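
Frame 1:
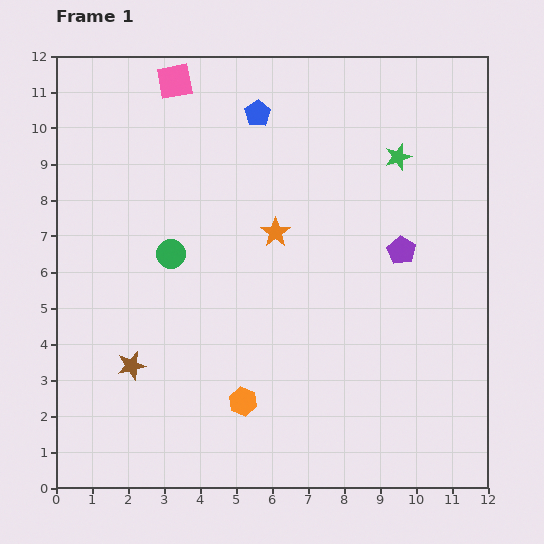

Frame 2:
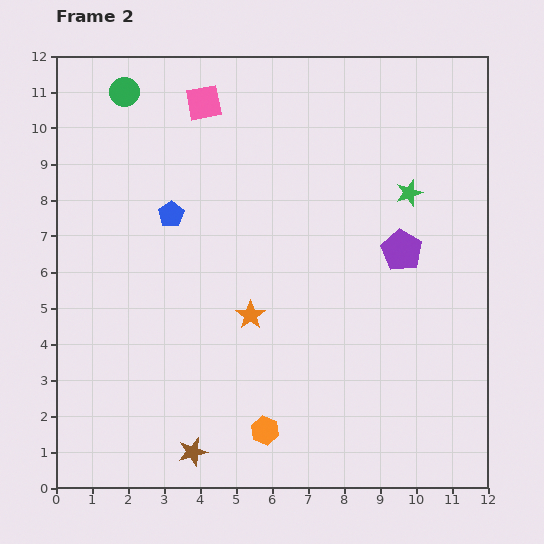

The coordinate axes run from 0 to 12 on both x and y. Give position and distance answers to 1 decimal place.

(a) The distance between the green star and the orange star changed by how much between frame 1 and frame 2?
+1.6

Distance in frame 1: 4.0. Distance in frame 2: 5.6.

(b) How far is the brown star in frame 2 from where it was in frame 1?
2.9

The brown star moved from (2.1, 3.4) to (3.8, 1.0), a distance of √(1.7² + 2.4²) ≈ 2.9.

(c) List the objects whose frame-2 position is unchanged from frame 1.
the purple pentagon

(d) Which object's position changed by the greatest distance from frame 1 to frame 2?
the green circle

(moved 4.7; next 3.7)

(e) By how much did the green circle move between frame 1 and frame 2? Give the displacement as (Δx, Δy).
(-1.3, 4.5)

The green circle was at (3.2, 6.5) in frame 1 and (1.9, 11.0) in frame 2.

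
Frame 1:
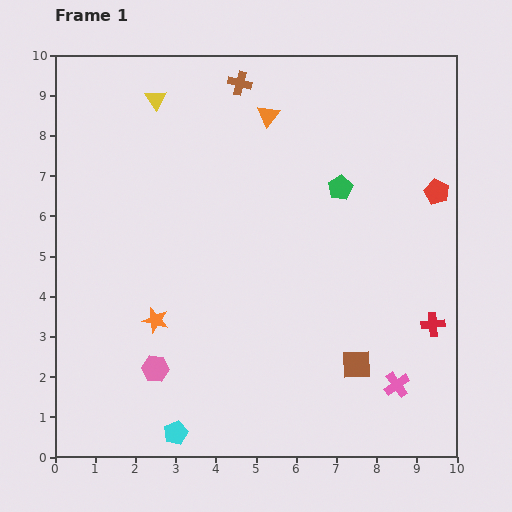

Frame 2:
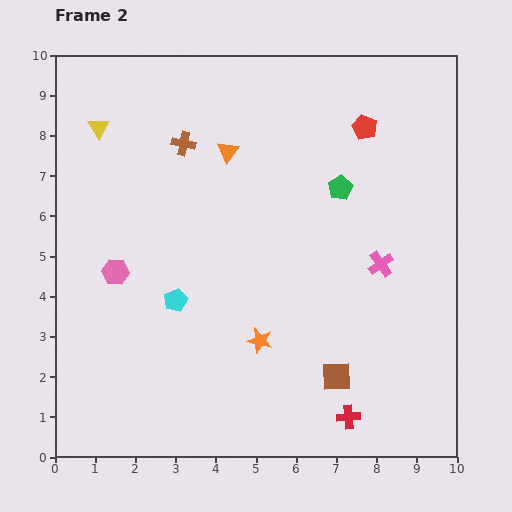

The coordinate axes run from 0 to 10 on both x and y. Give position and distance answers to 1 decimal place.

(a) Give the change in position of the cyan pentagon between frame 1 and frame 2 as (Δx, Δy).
(0.0, 3.3)

The cyan pentagon was at (3.0, 0.6) in frame 1 and (3.0, 3.9) in frame 2.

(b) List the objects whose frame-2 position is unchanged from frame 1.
the green pentagon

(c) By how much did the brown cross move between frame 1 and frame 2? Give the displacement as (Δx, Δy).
(-1.4, -1.5)

The brown cross was at (4.6, 9.3) in frame 1 and (3.2, 7.8) in frame 2.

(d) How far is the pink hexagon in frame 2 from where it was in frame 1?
2.6

The pink hexagon moved from (2.5, 2.2) to (1.5, 4.6), a distance of √(1.0² + 2.4²) ≈ 2.6.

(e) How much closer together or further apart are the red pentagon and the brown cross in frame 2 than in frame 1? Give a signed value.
-1.1

Distance in frame 1: 5.6. Distance in frame 2: 4.5.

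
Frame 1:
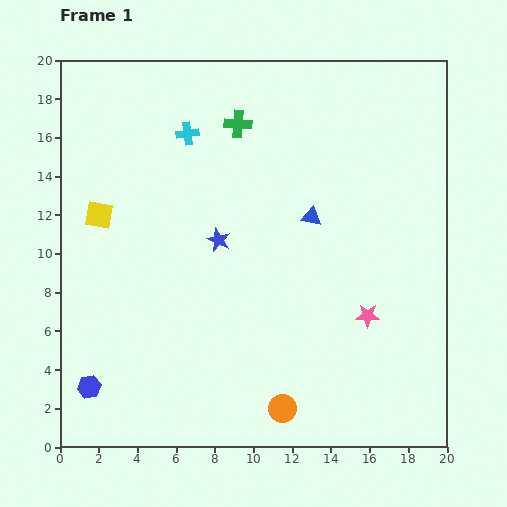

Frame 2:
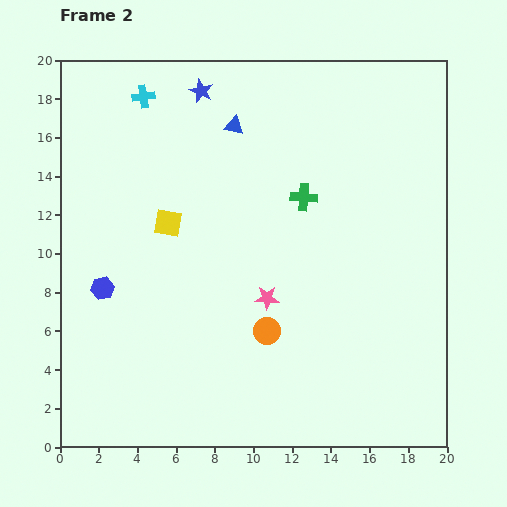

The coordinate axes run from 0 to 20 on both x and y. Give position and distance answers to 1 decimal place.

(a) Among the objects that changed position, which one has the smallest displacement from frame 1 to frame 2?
the cyan cross

(moved 3.0)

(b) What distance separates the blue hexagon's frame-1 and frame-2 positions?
5.1

The blue hexagon moved from (1.5, 3.1) to (2.2, 8.2), a distance of √(0.7² + 5.1²) ≈ 5.1.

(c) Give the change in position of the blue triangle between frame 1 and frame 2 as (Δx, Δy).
(-4.0, 4.7)

The blue triangle was at (13.0, 11.9) in frame 1 and (9.0, 16.6) in frame 2.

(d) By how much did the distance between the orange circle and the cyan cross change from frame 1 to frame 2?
-1.3

Distance in frame 1: 15.0. Distance in frame 2: 13.7.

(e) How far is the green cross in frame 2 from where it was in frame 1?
5.1

The green cross moved from (9.2, 16.7) to (12.6, 12.9), a distance of √(3.4² + 3.8²) ≈ 5.1.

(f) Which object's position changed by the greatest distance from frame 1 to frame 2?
the blue star

(moved 7.8; next 6.2)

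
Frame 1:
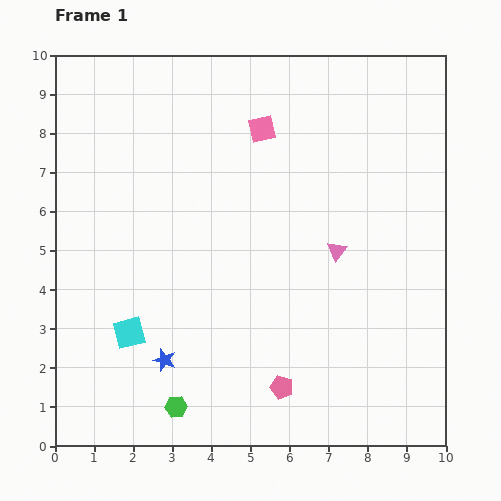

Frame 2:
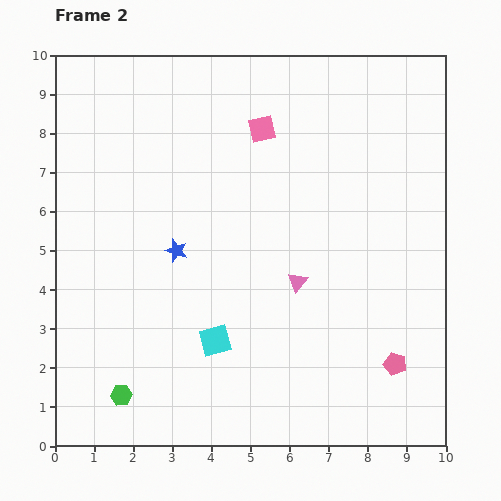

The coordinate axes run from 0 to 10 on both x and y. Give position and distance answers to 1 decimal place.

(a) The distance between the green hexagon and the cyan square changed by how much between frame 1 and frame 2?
+0.6

Distance in frame 1: 2.2. Distance in frame 2: 2.8.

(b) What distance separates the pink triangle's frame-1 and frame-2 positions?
1.3

The pink triangle moved from (7.2, 5.0) to (6.2, 4.2), a distance of √(1.0² + 0.8²) ≈ 1.3.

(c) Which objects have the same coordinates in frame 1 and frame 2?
the pink square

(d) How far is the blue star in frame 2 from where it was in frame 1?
2.8

The blue star moved from (2.8, 2.2) to (3.1, 5.0), a distance of √(0.3² + 2.8²) ≈ 2.8.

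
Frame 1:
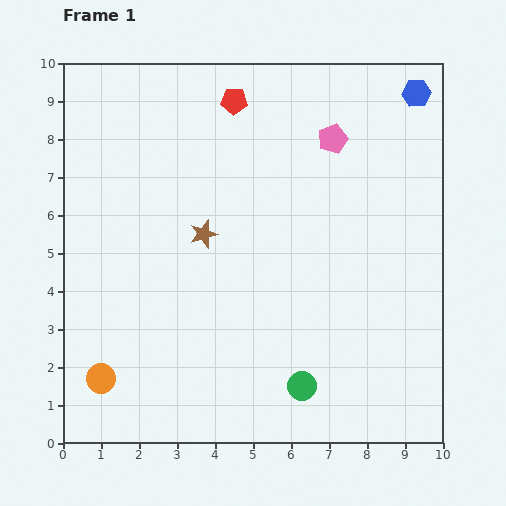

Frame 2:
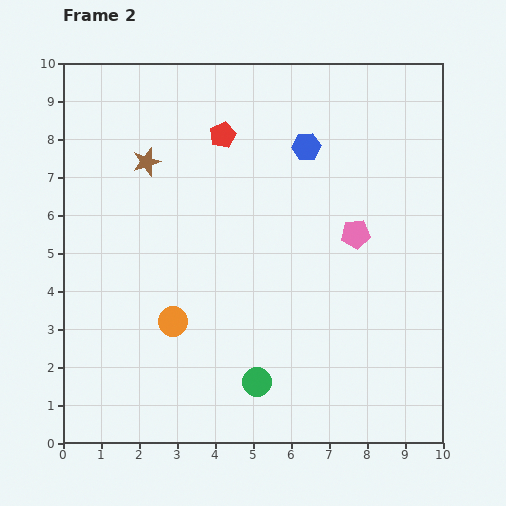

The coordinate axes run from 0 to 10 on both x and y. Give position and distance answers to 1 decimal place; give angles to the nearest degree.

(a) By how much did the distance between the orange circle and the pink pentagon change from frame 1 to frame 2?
-3.5

Distance in frame 1: 8.8. Distance in frame 2: 5.3.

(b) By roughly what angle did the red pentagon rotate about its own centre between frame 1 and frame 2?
27° counter-clockwise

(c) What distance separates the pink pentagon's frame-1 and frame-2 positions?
2.6

The pink pentagon moved from (7.1, 8.0) to (7.7, 5.5), a distance of √(0.6² + 2.5²) ≈ 2.6.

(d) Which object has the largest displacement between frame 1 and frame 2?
the blue hexagon

(moved 3.2; next 2.6)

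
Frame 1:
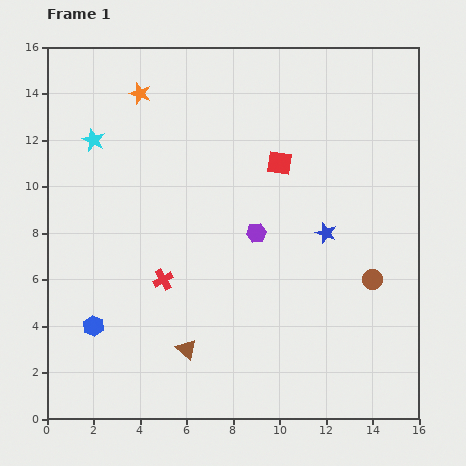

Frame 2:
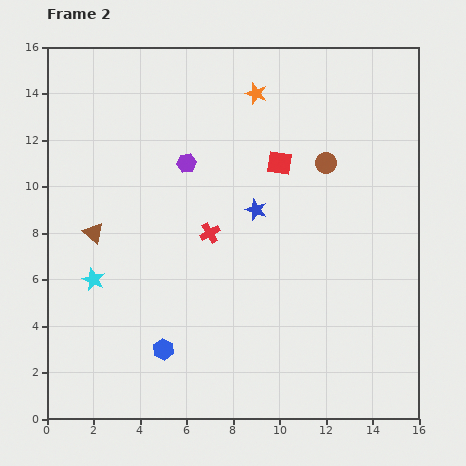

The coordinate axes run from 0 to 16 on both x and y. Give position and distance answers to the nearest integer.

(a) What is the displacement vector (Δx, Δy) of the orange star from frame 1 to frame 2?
(5, 0)

The orange star was at (4, 14) in frame 1 and (9, 14) in frame 2.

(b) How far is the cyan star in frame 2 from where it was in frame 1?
6

The cyan star moved from (2, 12) to (2, 6), a distance of √(0² + 6²) ≈ 6.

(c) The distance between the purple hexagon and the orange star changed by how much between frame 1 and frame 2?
-4

Distance in frame 1: 8. Distance in frame 2: 4.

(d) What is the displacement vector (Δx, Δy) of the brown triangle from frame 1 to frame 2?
(-4, 5)

The brown triangle was at (6, 3) in frame 1 and (2, 8) in frame 2.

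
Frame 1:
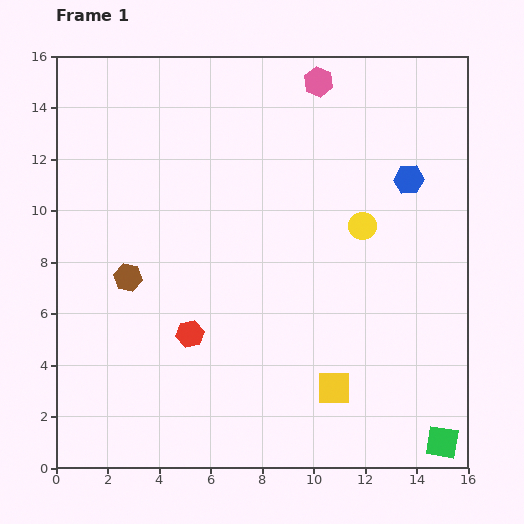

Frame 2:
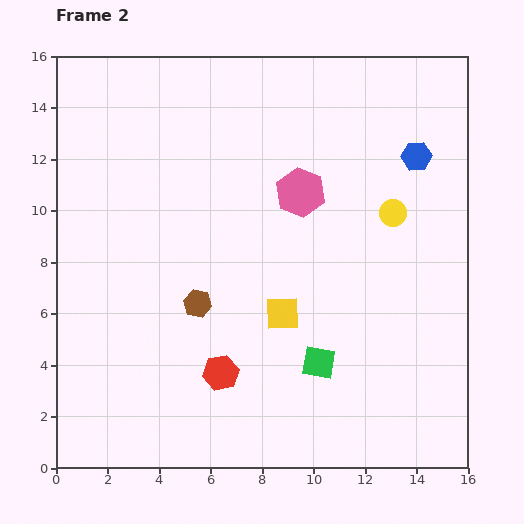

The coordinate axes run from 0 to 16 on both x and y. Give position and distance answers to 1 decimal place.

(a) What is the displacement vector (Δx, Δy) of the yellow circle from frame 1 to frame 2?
(1.2, 0.5)

The yellow circle was at (11.9, 9.4) in frame 1 and (13.1, 9.9) in frame 2.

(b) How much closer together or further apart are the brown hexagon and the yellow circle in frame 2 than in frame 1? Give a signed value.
-0.9

Distance in frame 1: 9.3. Distance in frame 2: 8.4.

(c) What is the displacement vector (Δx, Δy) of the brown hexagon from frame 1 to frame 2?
(2.7, -1.0)

The brown hexagon was at (2.8, 7.4) in frame 1 and (5.5, 6.4) in frame 2.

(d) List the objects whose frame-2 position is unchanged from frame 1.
none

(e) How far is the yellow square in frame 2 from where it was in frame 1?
3.5

The yellow square moved from (10.8, 3.1) to (8.8, 6.0), a distance of √(2.0² + 2.9²) ≈ 3.5.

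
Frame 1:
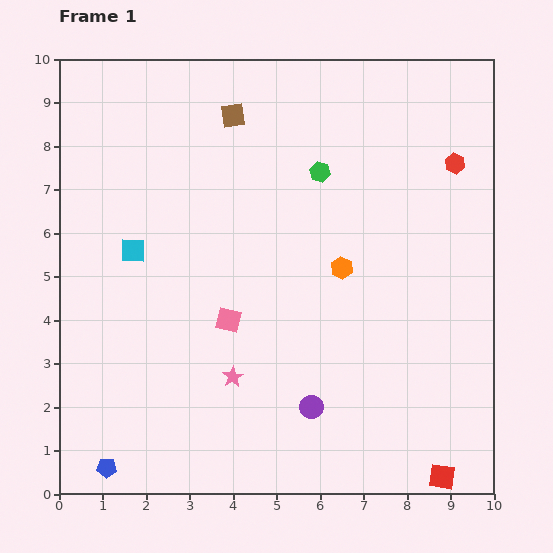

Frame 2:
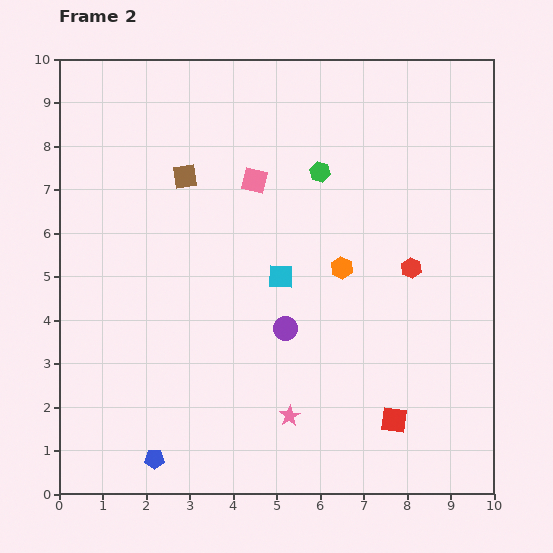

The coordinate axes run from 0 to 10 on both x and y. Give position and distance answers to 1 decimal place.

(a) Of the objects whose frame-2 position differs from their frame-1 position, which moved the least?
the blue pentagon

(moved 1.1)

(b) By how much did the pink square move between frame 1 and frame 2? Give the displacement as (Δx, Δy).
(0.6, 3.2)

The pink square was at (3.9, 4.0) in frame 1 and (4.5, 7.2) in frame 2.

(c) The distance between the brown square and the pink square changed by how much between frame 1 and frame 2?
-3.1

Distance in frame 1: 4.7. Distance in frame 2: 1.6.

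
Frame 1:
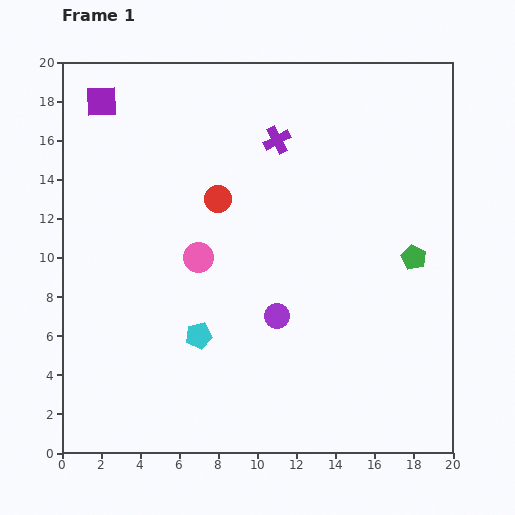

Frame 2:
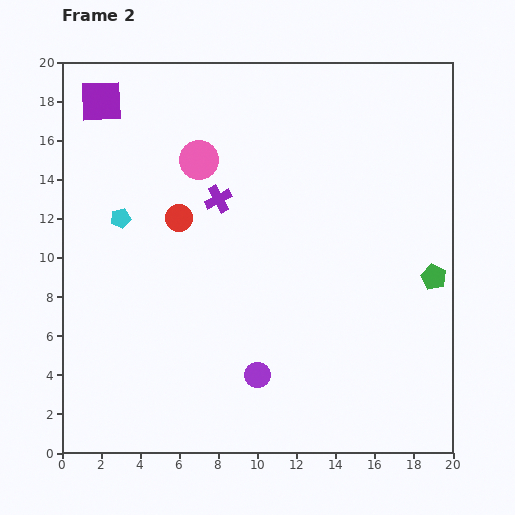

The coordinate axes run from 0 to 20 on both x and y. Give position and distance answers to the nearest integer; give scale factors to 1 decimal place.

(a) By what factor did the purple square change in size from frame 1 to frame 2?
1.4×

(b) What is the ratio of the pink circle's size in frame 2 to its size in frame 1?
1.3×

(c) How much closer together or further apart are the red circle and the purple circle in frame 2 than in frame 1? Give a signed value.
+2

Distance in frame 1: 7. Distance in frame 2: 9.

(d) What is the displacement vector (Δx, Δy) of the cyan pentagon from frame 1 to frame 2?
(-4, 6)

The cyan pentagon was at (7, 6) in frame 1 and (3, 12) in frame 2.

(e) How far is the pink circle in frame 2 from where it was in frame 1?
5

The pink circle moved from (7, 10) to (7, 15), a distance of √(0² + 5²) ≈ 5.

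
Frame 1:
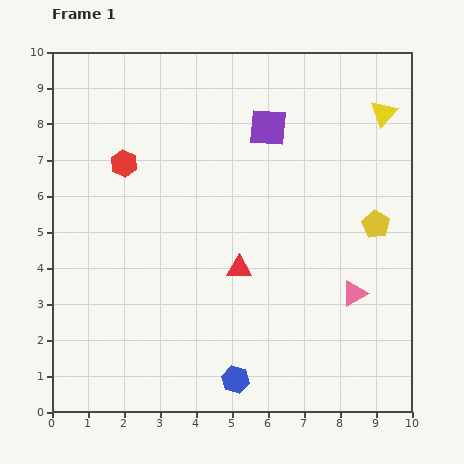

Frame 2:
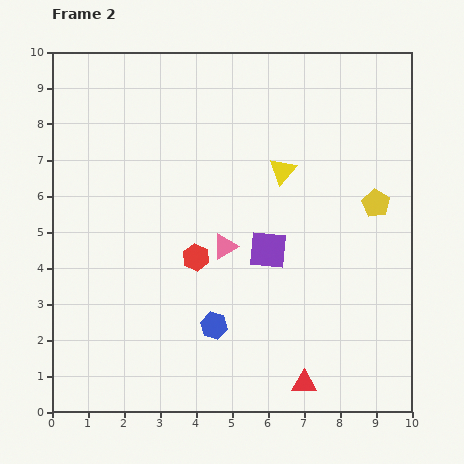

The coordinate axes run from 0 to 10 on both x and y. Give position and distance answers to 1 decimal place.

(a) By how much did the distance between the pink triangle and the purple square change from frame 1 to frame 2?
-4.0

Distance in frame 1: 5.2. Distance in frame 2: 1.2.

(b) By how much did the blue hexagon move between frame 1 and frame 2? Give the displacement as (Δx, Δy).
(-0.6, 1.5)

The blue hexagon was at (5.1, 0.9) in frame 1 and (4.5, 2.4) in frame 2.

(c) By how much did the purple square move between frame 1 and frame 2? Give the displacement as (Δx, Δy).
(0.0, -3.4)

The purple square was at (6.0, 7.9) in frame 1 and (6.0, 4.5) in frame 2.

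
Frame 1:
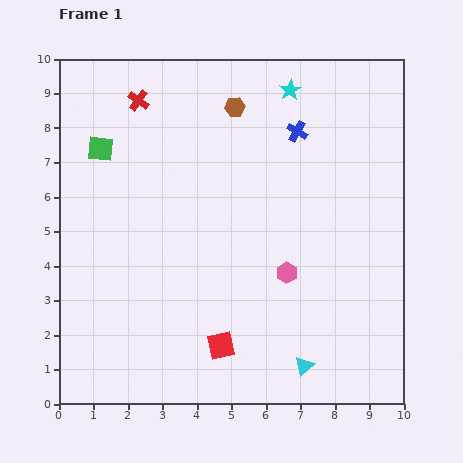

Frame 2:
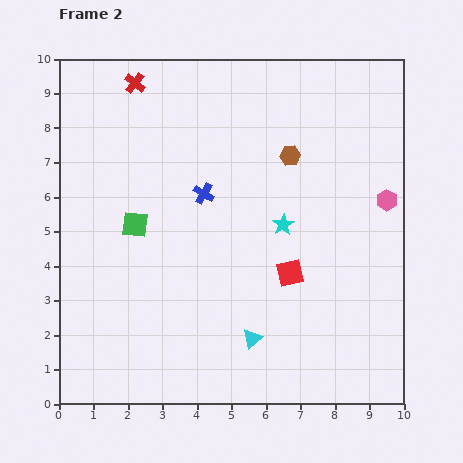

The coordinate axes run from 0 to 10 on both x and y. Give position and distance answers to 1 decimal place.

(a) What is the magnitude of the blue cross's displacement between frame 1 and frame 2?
3.2

The blue cross moved from (6.9, 7.9) to (4.2, 6.1), a distance of √(2.7² + 1.8²) ≈ 3.2.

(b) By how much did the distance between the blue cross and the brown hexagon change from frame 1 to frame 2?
+0.8

Distance in frame 1: 1.9. Distance in frame 2: 2.7.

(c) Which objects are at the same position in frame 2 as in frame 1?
none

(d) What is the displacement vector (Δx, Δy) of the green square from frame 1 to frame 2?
(1.0, -2.2)

The green square was at (1.2, 7.4) in frame 1 and (2.2, 5.2) in frame 2.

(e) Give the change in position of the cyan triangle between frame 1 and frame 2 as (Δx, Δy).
(-1.5, 0.8)

The cyan triangle was at (7.1, 1.1) in frame 1 and (5.6, 1.9) in frame 2.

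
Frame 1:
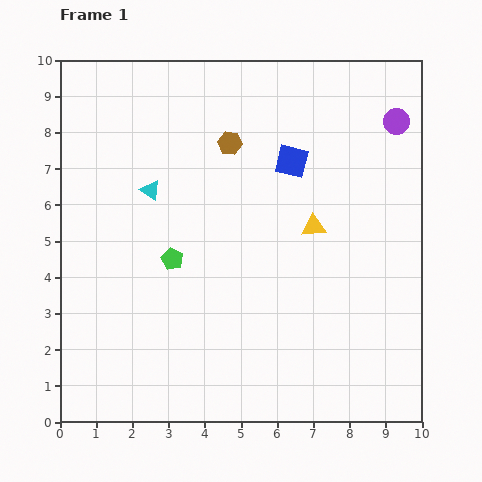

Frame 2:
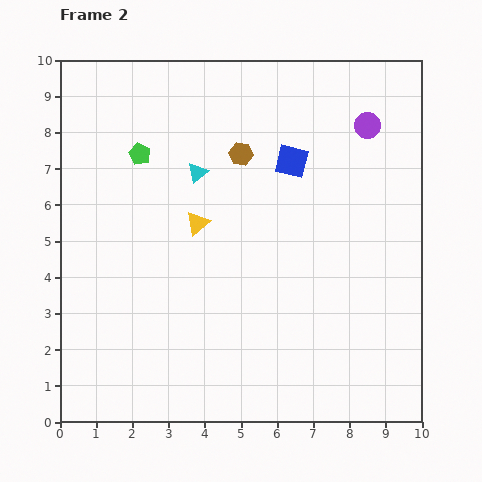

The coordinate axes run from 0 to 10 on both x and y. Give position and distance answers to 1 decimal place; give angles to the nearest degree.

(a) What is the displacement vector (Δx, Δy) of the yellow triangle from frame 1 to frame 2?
(-3.2, 0.1)

The yellow triangle was at (7.0, 5.4) in frame 1 and (3.8, 5.5) in frame 2.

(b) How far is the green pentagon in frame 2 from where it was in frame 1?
3.0

The green pentagon moved from (3.1, 4.5) to (2.2, 7.4), a distance of √(0.9² + 2.9²) ≈ 3.0.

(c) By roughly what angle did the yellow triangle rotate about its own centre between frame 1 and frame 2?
35° counter-clockwise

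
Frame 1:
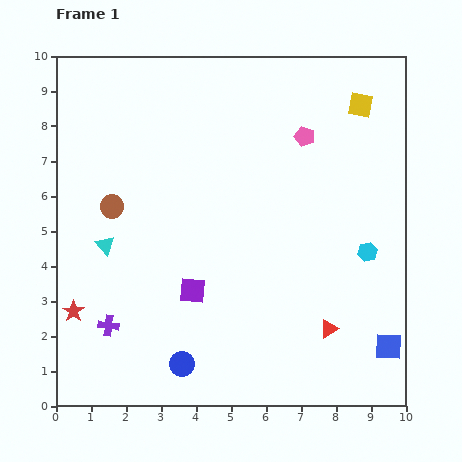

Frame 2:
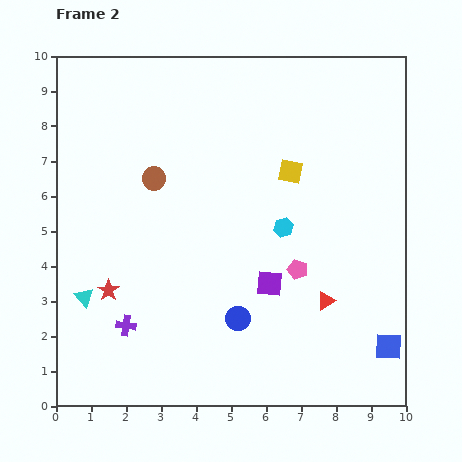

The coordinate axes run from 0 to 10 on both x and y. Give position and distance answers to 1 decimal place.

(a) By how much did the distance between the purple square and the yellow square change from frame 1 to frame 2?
-3.9

Distance in frame 1: 7.2. Distance in frame 2: 3.3.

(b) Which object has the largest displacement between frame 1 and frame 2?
the pink pentagon

(moved 3.8; next 2.8)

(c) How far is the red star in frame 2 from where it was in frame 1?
1.2

The red star moved from (0.5, 2.7) to (1.5, 3.3), a distance of √(1.0² + 0.6²) ≈ 1.2.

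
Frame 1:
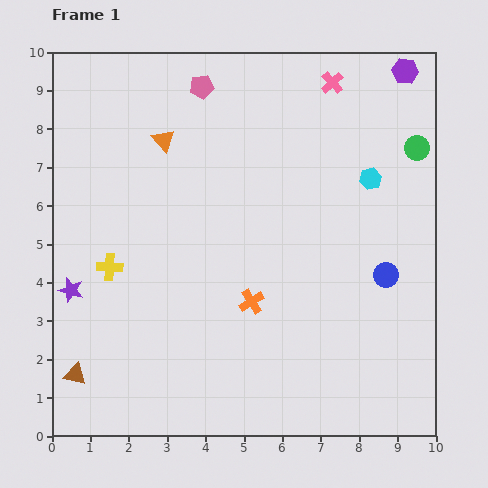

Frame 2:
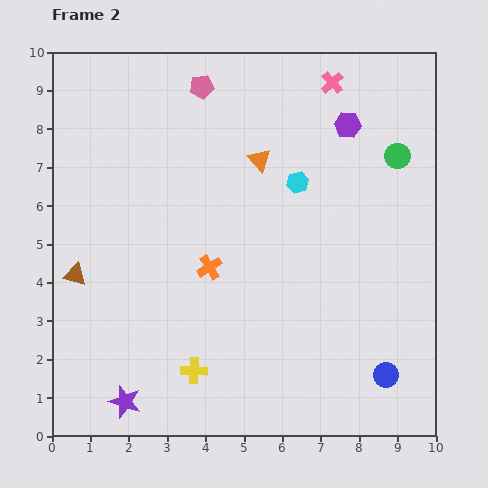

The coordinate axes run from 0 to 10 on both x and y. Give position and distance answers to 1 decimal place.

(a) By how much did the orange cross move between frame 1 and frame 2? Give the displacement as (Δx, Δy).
(-1.1, 0.9)

The orange cross was at (5.2, 3.5) in frame 1 and (4.1, 4.4) in frame 2.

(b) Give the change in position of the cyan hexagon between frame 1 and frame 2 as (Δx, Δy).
(-1.9, -0.1)

The cyan hexagon was at (8.3, 6.7) in frame 1 and (6.4, 6.6) in frame 2.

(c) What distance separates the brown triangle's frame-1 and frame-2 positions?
2.6

The brown triangle moved from (0.6, 1.6) to (0.6, 4.2), a distance of √(0.0² + 2.6²) ≈ 2.6.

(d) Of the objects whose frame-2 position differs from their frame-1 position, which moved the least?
the green circle

(moved 0.5)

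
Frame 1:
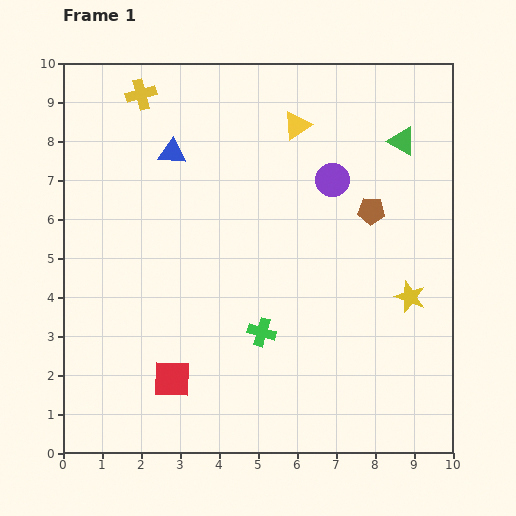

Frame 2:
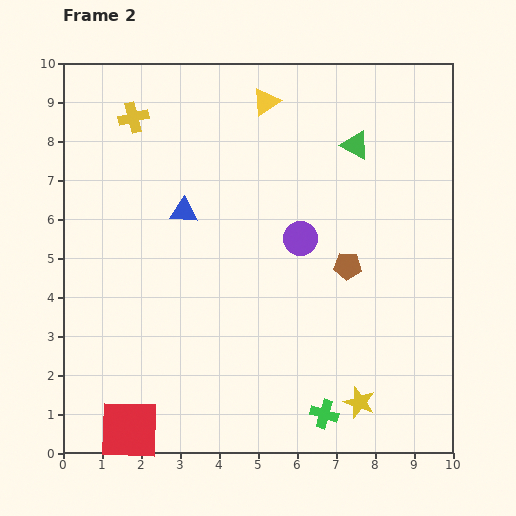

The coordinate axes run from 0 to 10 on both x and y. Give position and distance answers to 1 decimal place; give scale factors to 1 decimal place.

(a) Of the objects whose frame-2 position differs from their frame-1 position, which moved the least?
the yellow cross

(moved 0.6)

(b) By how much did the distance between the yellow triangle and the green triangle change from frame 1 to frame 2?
-0.2

Distance in frame 1: 2.7. Distance in frame 2: 2.5.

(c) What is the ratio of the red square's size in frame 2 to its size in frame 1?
1.6×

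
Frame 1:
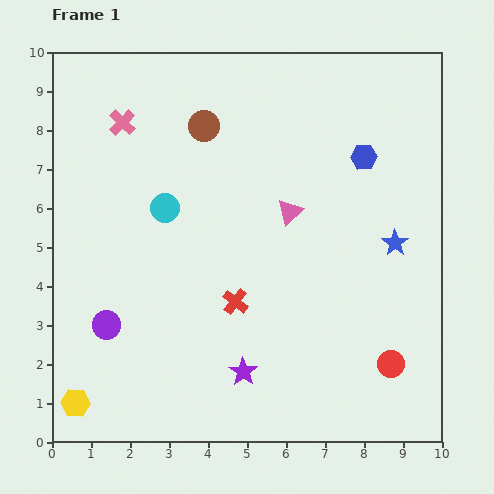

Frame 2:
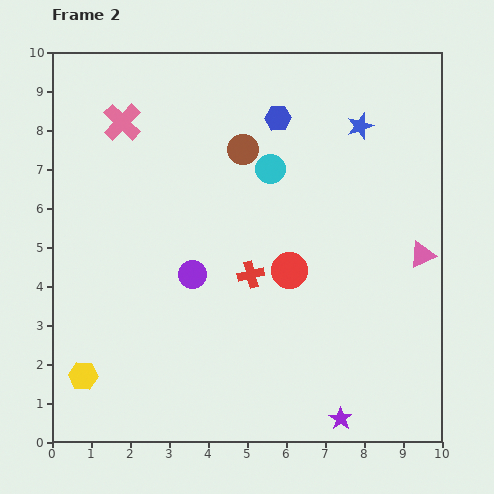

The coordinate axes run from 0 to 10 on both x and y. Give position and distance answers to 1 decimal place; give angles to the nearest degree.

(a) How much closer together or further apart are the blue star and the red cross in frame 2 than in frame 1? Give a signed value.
+0.3

Distance in frame 1: 4.4. Distance in frame 2: 4.7.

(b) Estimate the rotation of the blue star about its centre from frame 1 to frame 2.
18° clockwise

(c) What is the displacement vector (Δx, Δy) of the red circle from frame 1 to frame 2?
(-2.6, 2.4)

The red circle was at (8.7, 2.0) in frame 1 and (6.1, 4.4) in frame 2.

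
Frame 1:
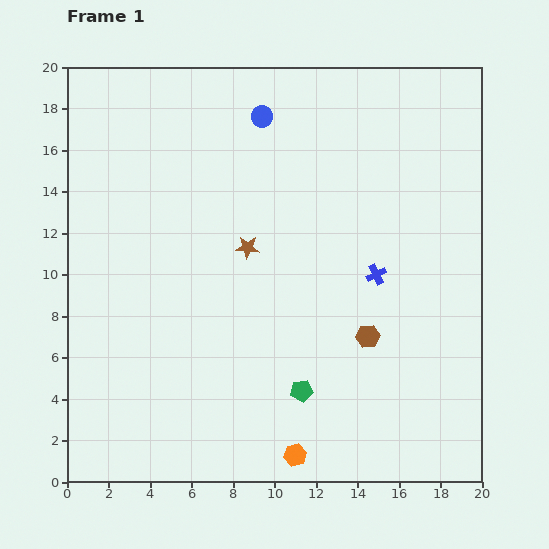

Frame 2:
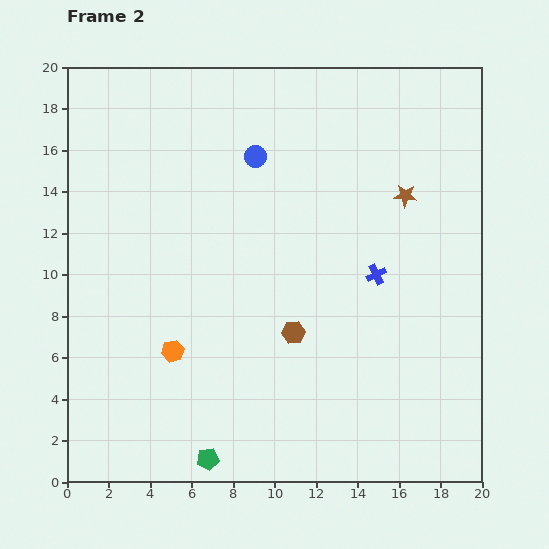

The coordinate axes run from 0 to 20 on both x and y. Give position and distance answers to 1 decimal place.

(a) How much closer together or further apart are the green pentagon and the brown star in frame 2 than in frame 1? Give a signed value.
+8.5

Distance in frame 1: 7.4. Distance in frame 2: 15.9.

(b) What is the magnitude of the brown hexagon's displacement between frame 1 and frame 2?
3.6

The brown hexagon moved from (14.5, 7.0) to (10.9, 7.2), a distance of √(3.6² + 0.2²) ≈ 3.6.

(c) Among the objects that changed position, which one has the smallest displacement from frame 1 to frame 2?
the blue circle

(moved 1.9)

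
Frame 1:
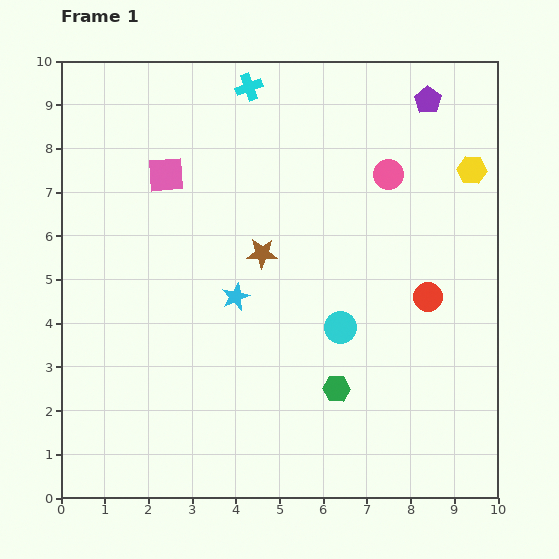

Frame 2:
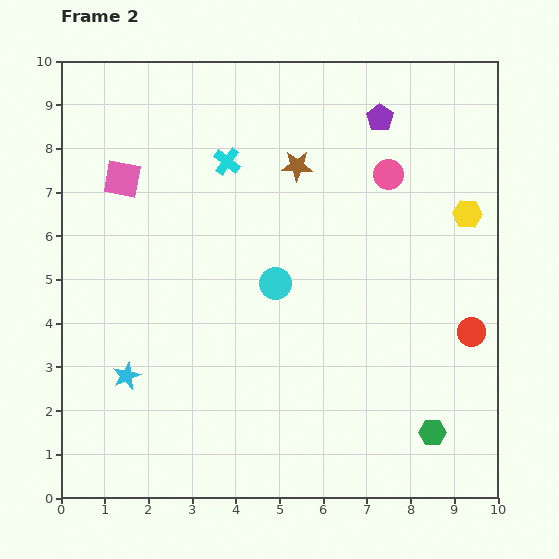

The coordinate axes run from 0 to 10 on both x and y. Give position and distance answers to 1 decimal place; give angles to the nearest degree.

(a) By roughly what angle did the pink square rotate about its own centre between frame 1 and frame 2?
15° clockwise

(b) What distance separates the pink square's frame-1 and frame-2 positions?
1.0

The pink square moved from (2.4, 7.4) to (1.4, 7.3), a distance of √(1.0² + 0.1²) ≈ 1.0.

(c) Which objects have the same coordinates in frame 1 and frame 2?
the pink circle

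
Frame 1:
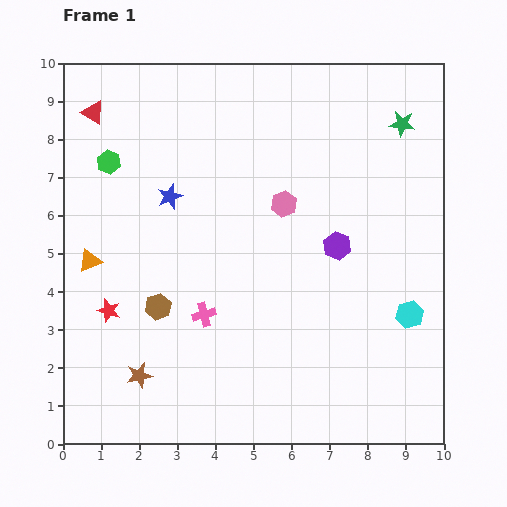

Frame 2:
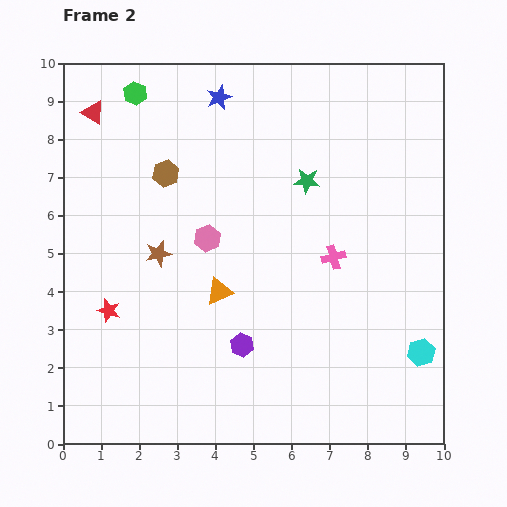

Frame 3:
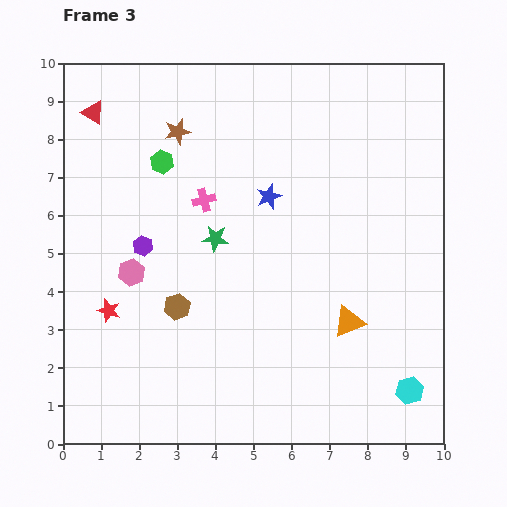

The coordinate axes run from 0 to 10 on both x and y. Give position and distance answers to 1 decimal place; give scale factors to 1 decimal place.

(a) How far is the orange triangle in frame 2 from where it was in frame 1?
3.5

The orange triangle moved from (0.7, 4.8) to (4.1, 4.0), a distance of √(3.4² + 0.8²) ≈ 3.5.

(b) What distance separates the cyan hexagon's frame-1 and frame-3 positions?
2.0

The cyan hexagon moved from (9.1, 3.4) to (9.1, 1.4), a distance of √(0.0² + 2.0²) ≈ 2.0.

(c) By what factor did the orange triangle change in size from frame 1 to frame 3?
1.4×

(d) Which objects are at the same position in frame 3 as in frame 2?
the red star, the red triangle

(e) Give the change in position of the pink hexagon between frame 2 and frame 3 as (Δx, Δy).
(-2.0, -0.9)

The pink hexagon was at (3.8, 5.4) in frame 2 and (1.8, 4.5) in frame 3.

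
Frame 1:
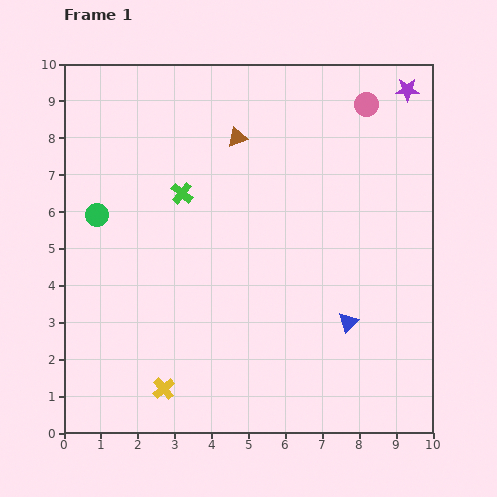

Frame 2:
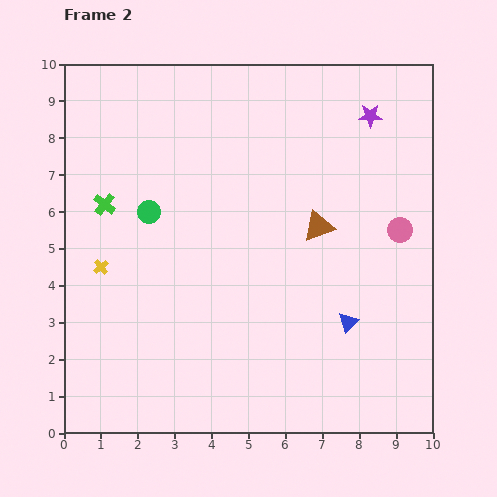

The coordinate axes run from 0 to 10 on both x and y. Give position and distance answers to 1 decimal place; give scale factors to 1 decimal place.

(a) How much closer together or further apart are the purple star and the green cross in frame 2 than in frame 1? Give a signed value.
+0.9

Distance in frame 1: 6.7. Distance in frame 2: 7.6.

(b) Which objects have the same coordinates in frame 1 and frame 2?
the blue triangle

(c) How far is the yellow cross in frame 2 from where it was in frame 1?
3.7

The yellow cross moved from (2.7, 1.2) to (1.0, 4.5), a distance of √(1.7² + 3.3²) ≈ 3.7.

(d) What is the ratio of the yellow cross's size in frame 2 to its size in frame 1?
0.7×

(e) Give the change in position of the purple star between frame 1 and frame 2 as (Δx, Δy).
(-1.0, -0.7)

The purple star was at (9.3, 9.3) in frame 1 and (8.3, 8.6) in frame 2.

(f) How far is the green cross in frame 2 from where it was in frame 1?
2.1

The green cross moved from (3.2, 6.5) to (1.1, 6.2), a distance of √(2.1² + 0.3²) ≈ 2.1.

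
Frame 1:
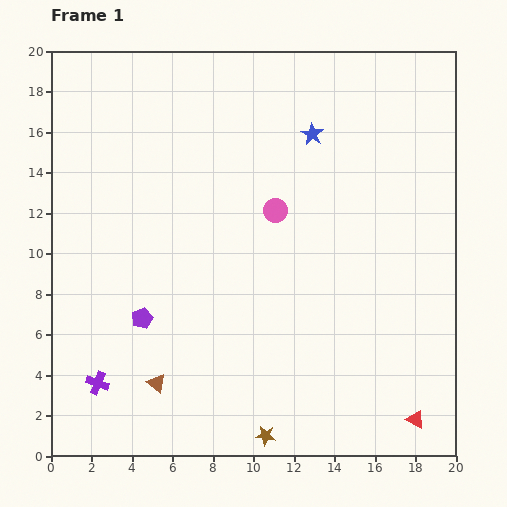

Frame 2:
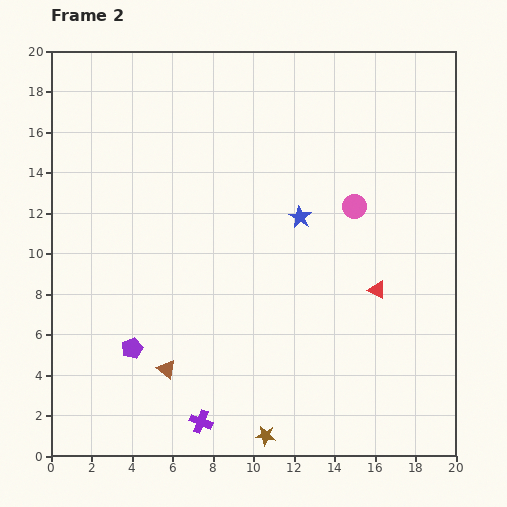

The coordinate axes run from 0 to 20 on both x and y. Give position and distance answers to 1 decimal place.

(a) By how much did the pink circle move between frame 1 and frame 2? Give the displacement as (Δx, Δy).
(3.9, 0.2)

The pink circle was at (11.1, 12.1) in frame 1 and (15.0, 12.3) in frame 2.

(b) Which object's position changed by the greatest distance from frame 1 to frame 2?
the red triangle

(moved 6.7; next 5.4)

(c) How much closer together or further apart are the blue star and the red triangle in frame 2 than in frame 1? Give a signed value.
-9.8

Distance in frame 1: 15.0. Distance in frame 2: 5.2.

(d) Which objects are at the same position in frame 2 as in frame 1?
the brown star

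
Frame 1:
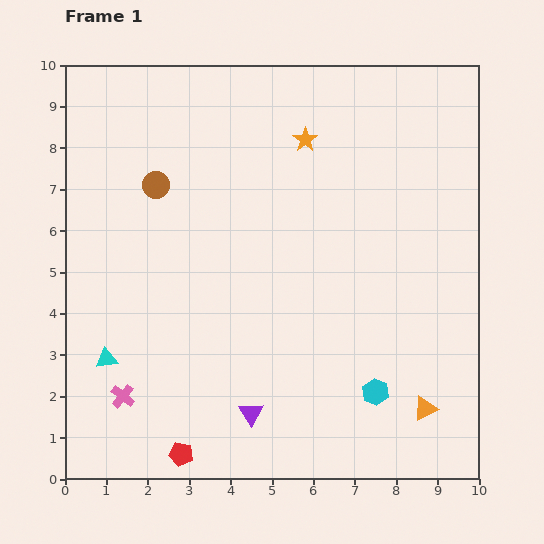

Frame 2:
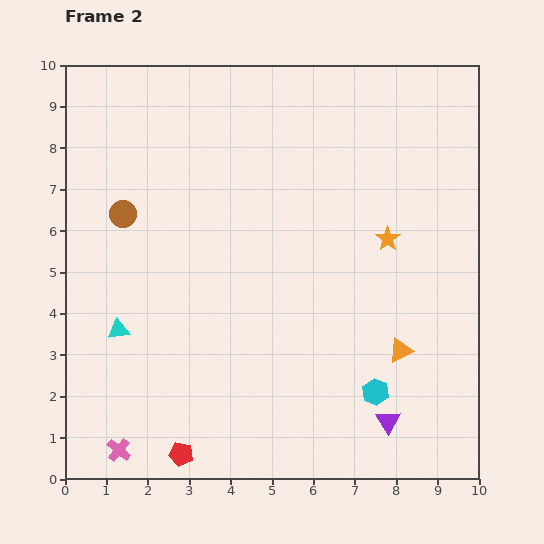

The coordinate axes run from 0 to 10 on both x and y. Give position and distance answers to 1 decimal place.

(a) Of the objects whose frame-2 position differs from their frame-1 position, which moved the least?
the cyan triangle

(moved 0.8)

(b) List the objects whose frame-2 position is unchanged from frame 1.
the cyan hexagon, the red pentagon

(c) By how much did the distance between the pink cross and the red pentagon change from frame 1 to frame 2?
-0.5

Distance in frame 1: 2.0. Distance in frame 2: 1.5.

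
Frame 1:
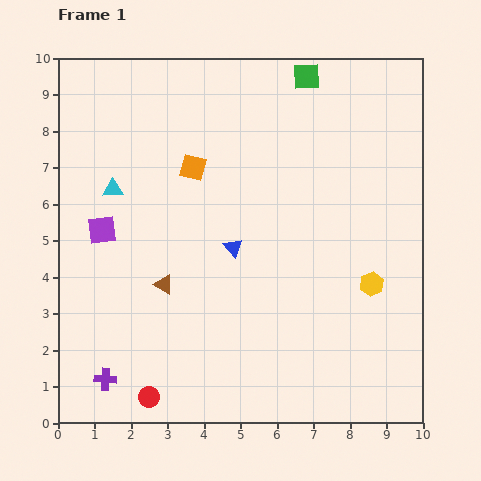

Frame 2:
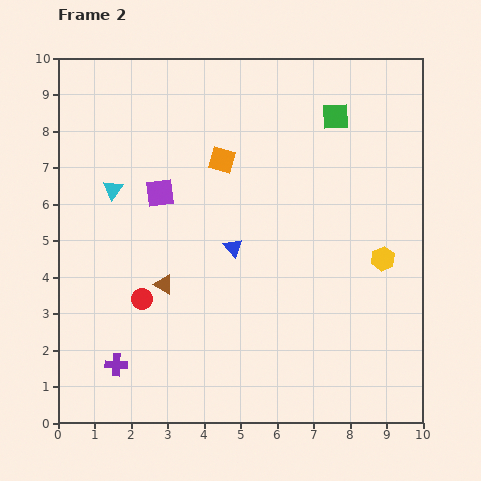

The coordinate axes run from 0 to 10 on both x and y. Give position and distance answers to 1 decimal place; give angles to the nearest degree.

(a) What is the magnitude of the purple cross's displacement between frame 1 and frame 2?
0.5

The purple cross moved from (1.3, 1.2) to (1.6, 1.6), a distance of √(0.3² + 0.4²) ≈ 0.5.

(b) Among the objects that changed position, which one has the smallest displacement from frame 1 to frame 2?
the purple cross

(moved 0.5)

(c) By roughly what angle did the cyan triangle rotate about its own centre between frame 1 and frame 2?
49° counter-clockwise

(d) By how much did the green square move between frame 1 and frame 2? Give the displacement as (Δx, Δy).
(0.8, -1.1)

The green square was at (6.8, 9.5) in frame 1 and (7.6, 8.4) in frame 2.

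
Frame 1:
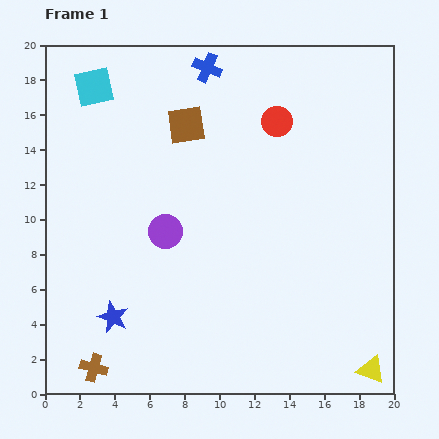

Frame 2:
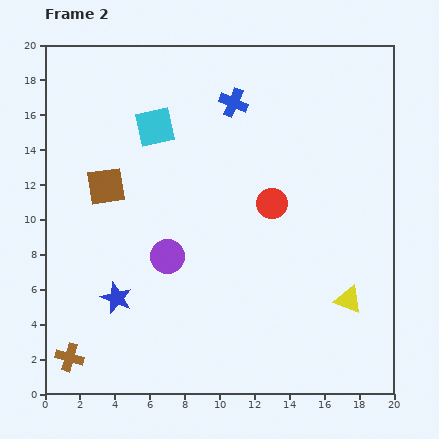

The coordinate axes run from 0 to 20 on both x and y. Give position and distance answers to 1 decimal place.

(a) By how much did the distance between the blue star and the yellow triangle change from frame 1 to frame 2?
-1.8

Distance in frame 1: 15.1. Distance in frame 2: 13.3.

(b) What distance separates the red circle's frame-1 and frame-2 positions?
4.7

The red circle moved from (13.3, 15.6) to (13.0, 10.9), a distance of √(0.3² + 4.7²) ≈ 4.7.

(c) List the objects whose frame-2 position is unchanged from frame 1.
none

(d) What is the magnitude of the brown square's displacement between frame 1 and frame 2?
5.8

The brown square moved from (8.1, 15.4) to (3.5, 11.9), a distance of √(4.6² + 3.5²) ≈ 5.8.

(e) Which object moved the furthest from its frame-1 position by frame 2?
the brown square

(moved 5.8; next 4.7)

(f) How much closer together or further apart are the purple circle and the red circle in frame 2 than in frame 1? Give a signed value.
-2.3

Distance in frame 1: 9.0. Distance in frame 2: 6.7.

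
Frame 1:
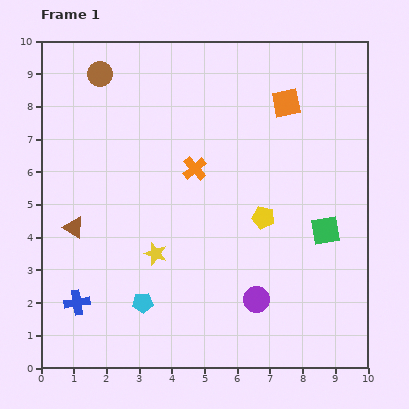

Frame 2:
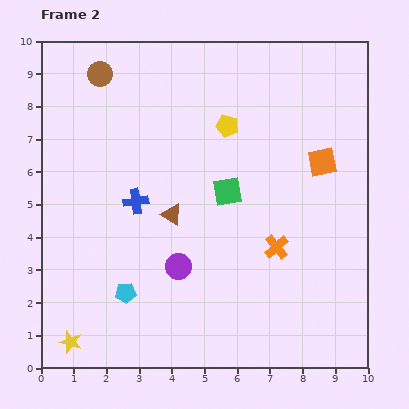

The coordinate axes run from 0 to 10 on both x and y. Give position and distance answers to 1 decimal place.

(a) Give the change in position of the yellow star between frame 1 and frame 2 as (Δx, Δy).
(-2.6, -2.7)

The yellow star was at (3.5, 3.5) in frame 1 and (0.9, 0.8) in frame 2.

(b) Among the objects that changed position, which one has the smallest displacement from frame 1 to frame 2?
the cyan pentagon

(moved 0.6)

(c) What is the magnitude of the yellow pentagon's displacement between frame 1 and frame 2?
3.0

The yellow pentagon moved from (6.8, 4.6) to (5.7, 7.4), a distance of √(1.1² + 2.8²) ≈ 3.0.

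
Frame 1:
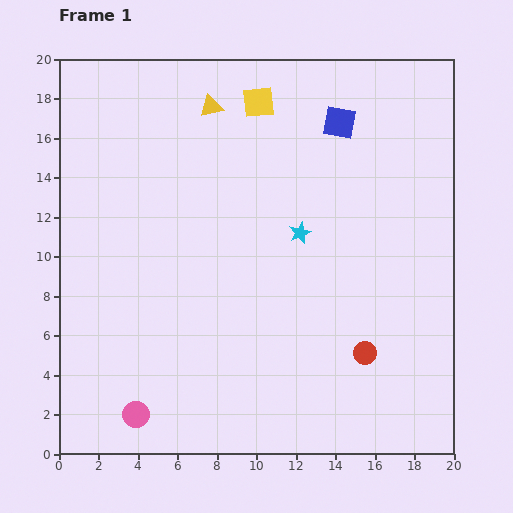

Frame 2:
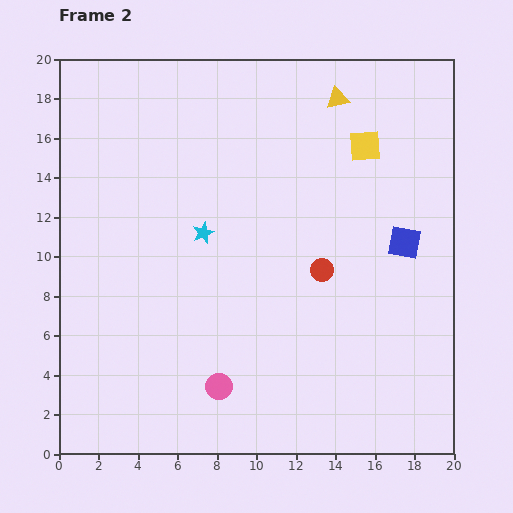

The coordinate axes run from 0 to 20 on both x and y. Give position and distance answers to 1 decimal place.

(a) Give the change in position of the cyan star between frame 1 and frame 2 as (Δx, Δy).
(-4.9, 0.0)

The cyan star was at (12.2, 11.2) in frame 1 and (7.3, 11.2) in frame 2.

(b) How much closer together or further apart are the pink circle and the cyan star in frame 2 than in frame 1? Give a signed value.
-4.6

Distance in frame 1: 12.4. Distance in frame 2: 7.8.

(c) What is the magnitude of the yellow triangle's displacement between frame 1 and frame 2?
6.4

The yellow triangle moved from (7.7, 17.6) to (14.1, 18.0), a distance of √(6.4² + 0.4²) ≈ 6.4.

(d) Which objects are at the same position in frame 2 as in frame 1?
none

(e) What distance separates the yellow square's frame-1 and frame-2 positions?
5.8

The yellow square moved from (10.1, 17.8) to (15.5, 15.6), a distance of √(5.4² + 2.2²) ≈ 5.8.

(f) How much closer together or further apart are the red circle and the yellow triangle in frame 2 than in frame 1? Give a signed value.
-6.0

Distance in frame 1: 14.7. Distance in frame 2: 8.7.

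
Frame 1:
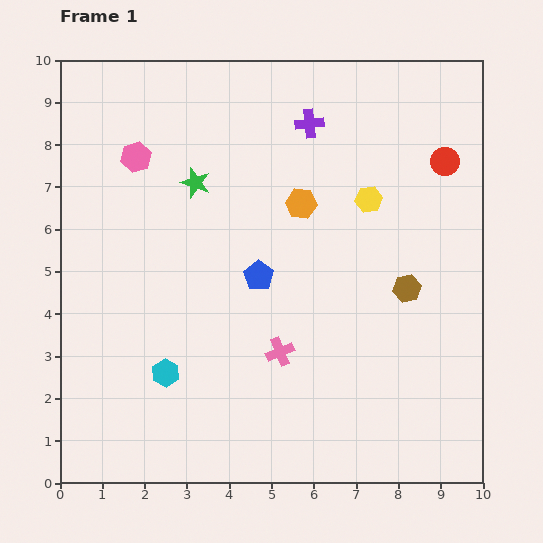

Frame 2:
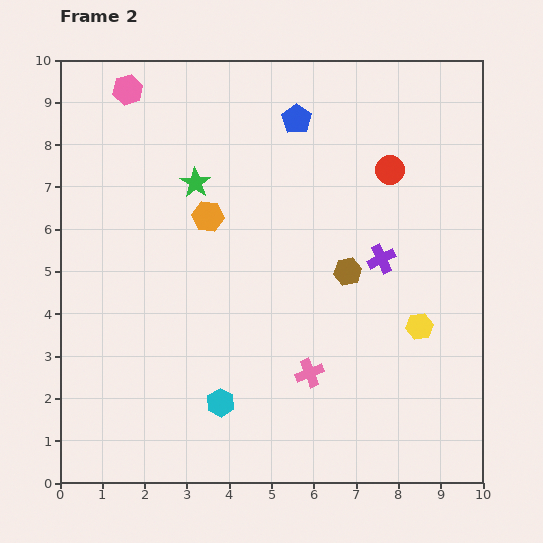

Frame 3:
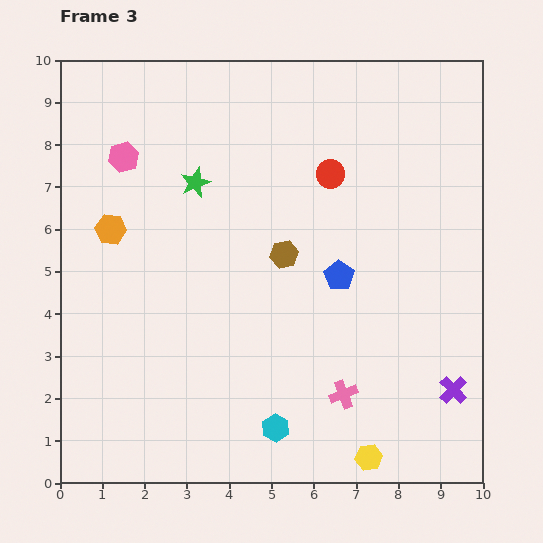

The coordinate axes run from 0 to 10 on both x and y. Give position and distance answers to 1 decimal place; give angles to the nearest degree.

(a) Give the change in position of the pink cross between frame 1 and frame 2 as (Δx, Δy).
(0.7, -0.5)

The pink cross was at (5.2, 3.1) in frame 1 and (5.9, 2.6) in frame 2.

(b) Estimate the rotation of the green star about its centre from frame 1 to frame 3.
30° clockwise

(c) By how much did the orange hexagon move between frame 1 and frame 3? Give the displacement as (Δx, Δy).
(-4.5, -0.6)

The orange hexagon was at (5.7, 6.6) in frame 1 and (1.2, 6.0) in frame 3.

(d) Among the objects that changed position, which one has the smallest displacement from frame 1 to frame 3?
the pink hexagon

(moved 0.3)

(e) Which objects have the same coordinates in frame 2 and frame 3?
the green star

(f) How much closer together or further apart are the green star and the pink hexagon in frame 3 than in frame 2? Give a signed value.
-0.9

Distance in frame 2: 2.7. Distance in frame 3: 1.8.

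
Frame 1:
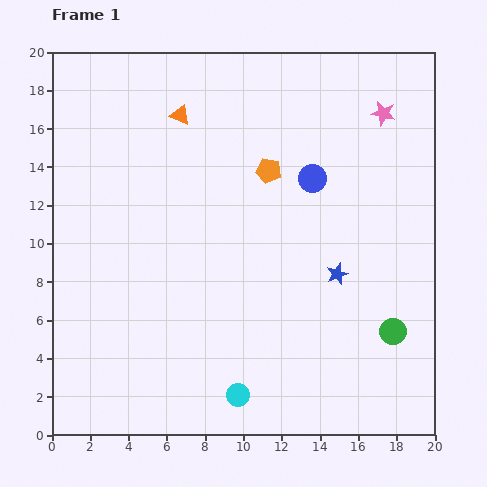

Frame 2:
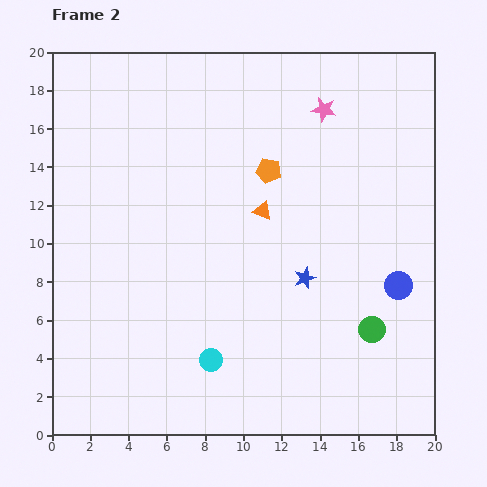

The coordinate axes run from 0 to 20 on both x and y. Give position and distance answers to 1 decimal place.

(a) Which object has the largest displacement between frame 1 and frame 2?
the blue circle

(moved 7.2; next 6.6)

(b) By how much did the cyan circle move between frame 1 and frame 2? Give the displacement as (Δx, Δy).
(-1.4, 1.8)

The cyan circle was at (9.7, 2.1) in frame 1 and (8.3, 3.9) in frame 2.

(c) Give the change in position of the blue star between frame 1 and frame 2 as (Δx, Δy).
(-1.7, -0.2)

The blue star was at (14.9, 8.4) in frame 1 and (13.2, 8.2) in frame 2.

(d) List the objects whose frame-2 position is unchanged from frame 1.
the orange pentagon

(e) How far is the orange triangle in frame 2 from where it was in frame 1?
6.6

The orange triangle moved from (6.7, 16.7) to (11.0, 11.7), a distance of √(4.3² + 5.0²) ≈ 6.6.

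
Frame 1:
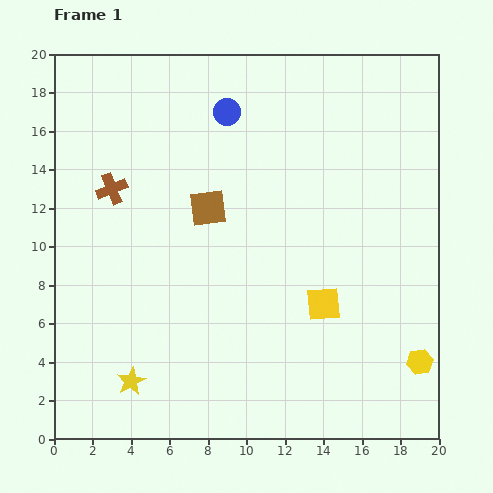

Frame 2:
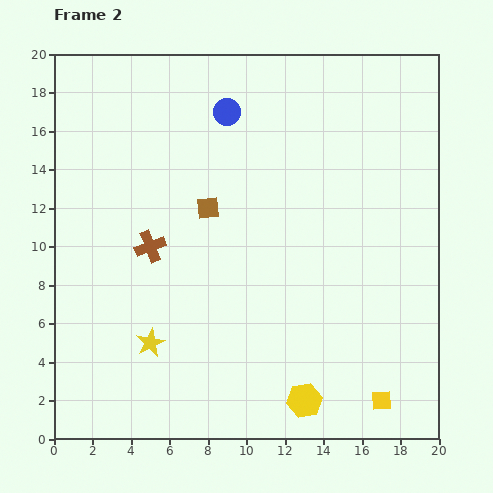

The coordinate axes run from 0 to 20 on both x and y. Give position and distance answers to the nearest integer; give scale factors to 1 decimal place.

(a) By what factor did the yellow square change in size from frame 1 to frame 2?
0.6×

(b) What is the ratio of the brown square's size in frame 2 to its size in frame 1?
0.6×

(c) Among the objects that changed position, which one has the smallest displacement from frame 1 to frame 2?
the yellow star

(moved 2)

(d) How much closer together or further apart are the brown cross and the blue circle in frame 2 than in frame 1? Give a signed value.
+1

Distance in frame 1: 7. Distance in frame 2: 8.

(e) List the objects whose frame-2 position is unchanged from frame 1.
the blue circle, the brown square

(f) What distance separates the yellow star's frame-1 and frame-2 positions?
2

The yellow star moved from (4, 3) to (5, 5), a distance of √(1² + 2²) ≈ 2.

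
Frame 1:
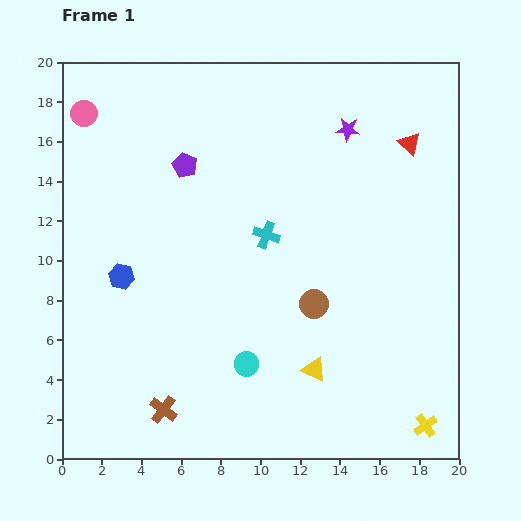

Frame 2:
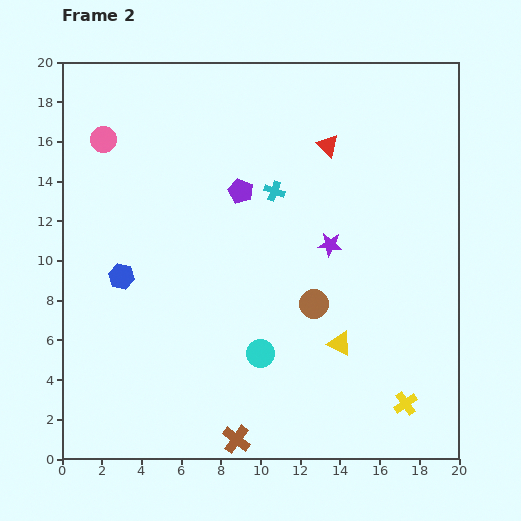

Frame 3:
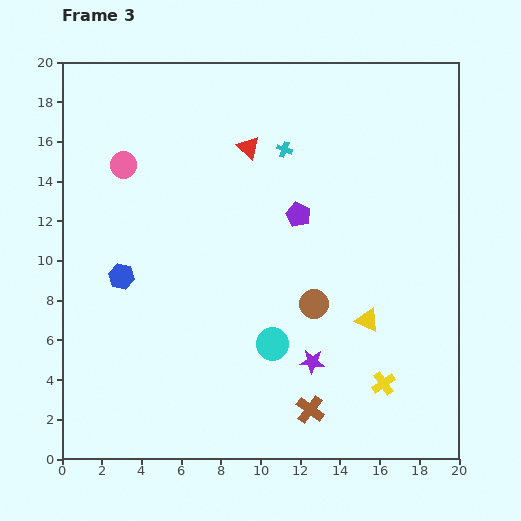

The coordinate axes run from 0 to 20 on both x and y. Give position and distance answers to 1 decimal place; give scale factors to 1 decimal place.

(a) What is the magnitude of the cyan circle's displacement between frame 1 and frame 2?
0.9

The cyan circle moved from (9.3, 4.8) to (10.0, 5.3), a distance of √(0.7² + 0.5²) ≈ 0.9.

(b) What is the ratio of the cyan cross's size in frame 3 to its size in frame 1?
0.6×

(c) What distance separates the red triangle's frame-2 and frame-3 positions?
4.0

The red triangle moved from (13.4, 15.8) to (9.4, 15.7), a distance of √(4.0² + 0.1²) ≈ 4.0.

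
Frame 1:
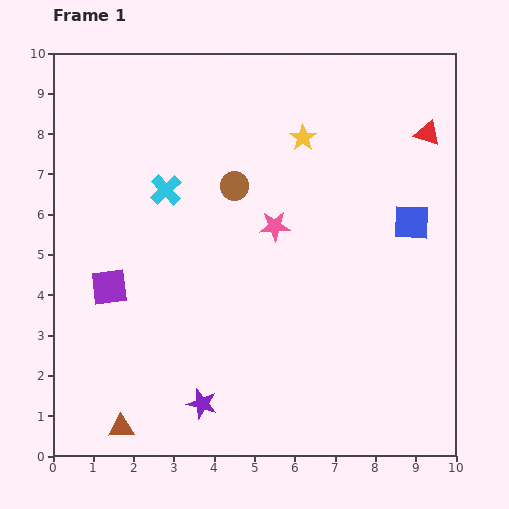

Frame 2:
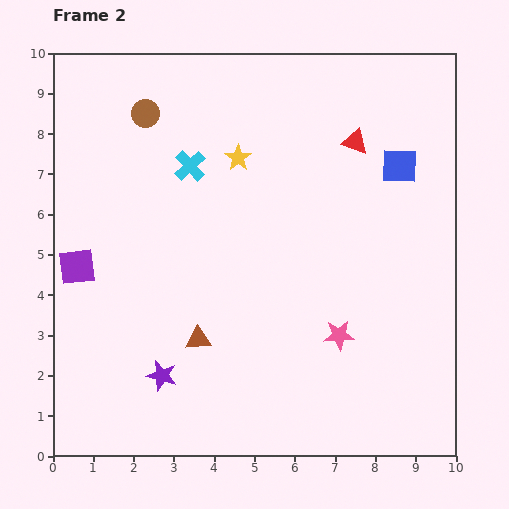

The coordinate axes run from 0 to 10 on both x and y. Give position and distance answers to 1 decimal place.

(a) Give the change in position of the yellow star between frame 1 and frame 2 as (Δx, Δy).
(-1.6, -0.5)

The yellow star was at (6.2, 7.9) in frame 1 and (4.6, 7.4) in frame 2.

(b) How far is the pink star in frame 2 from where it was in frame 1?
3.1

The pink star moved from (5.5, 5.7) to (7.1, 3.0), a distance of √(1.6² + 2.7²) ≈ 3.1.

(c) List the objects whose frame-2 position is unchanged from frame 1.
none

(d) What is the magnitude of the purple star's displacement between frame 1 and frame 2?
1.2

The purple star moved from (3.7, 1.3) to (2.7, 2.0), a distance of √(1.0² + 0.7²) ≈ 1.2.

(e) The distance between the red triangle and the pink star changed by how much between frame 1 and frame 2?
+0.4

Distance in frame 1: 4.4. Distance in frame 2: 4.8.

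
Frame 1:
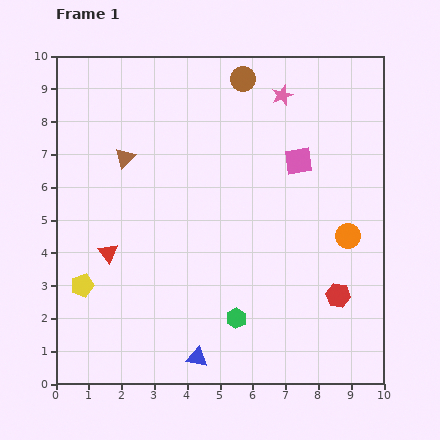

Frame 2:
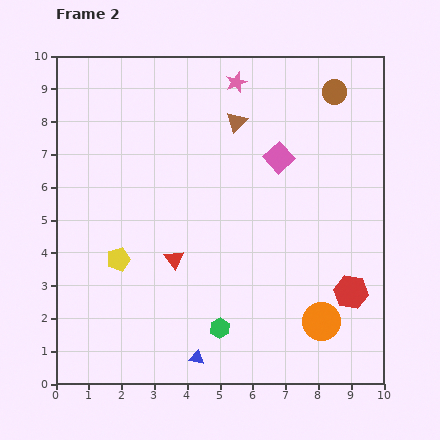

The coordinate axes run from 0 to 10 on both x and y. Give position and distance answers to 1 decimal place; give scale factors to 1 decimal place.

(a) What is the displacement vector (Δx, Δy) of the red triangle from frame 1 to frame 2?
(2.0, -0.2)

The red triangle was at (1.6, 4.0) in frame 1 and (3.6, 3.8) in frame 2.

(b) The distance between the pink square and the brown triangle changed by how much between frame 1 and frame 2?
-3.6

Distance in frame 1: 5.3. Distance in frame 2: 1.7.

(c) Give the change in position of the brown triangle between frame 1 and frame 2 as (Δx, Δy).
(3.4, 1.1)

The brown triangle was at (2.1, 6.9) in frame 1 and (5.5, 8.0) in frame 2.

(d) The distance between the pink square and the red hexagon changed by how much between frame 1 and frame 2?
+0.4

Distance in frame 1: 4.3. Distance in frame 2: 4.7.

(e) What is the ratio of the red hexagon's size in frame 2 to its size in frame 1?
1.4×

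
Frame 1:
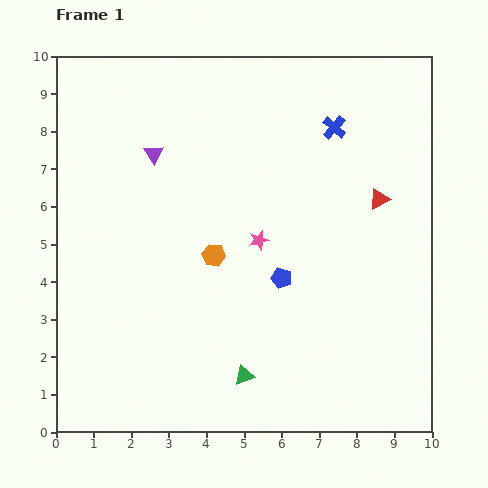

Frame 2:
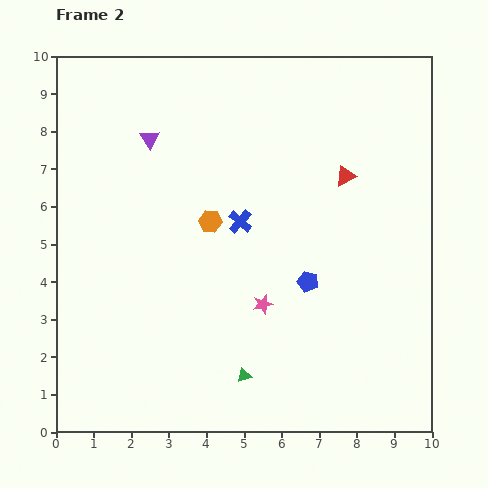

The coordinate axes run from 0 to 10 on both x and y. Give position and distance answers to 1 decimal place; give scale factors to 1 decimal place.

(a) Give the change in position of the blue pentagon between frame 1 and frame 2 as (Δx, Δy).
(0.7, -0.1)

The blue pentagon was at (6.0, 4.1) in frame 1 and (6.7, 4.0) in frame 2.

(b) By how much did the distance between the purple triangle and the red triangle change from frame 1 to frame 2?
-0.8

Distance in frame 1: 6.1. Distance in frame 2: 5.3.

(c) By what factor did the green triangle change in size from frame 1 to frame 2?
0.7×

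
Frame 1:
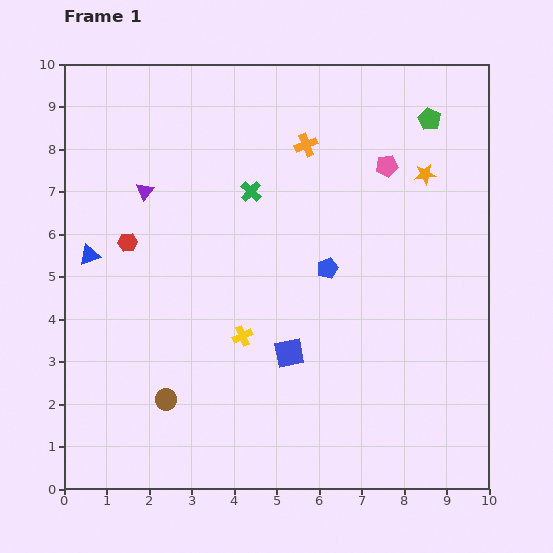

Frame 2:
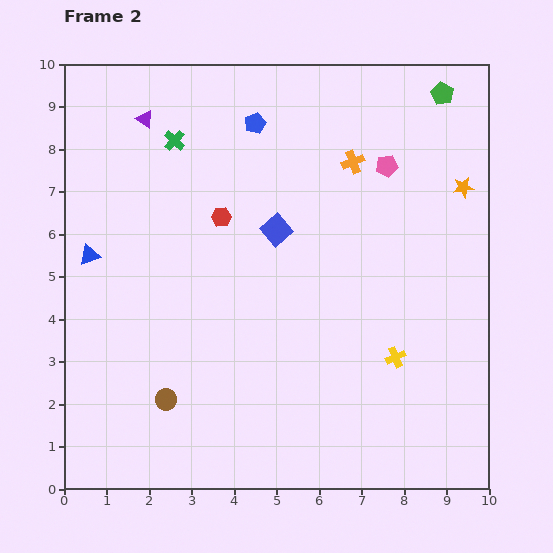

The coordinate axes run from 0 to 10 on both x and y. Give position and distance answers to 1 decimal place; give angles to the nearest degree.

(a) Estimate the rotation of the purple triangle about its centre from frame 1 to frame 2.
36° counter-clockwise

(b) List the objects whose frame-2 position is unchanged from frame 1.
the brown circle, the blue triangle, the pink pentagon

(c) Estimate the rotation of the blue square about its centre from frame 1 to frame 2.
30° counter-clockwise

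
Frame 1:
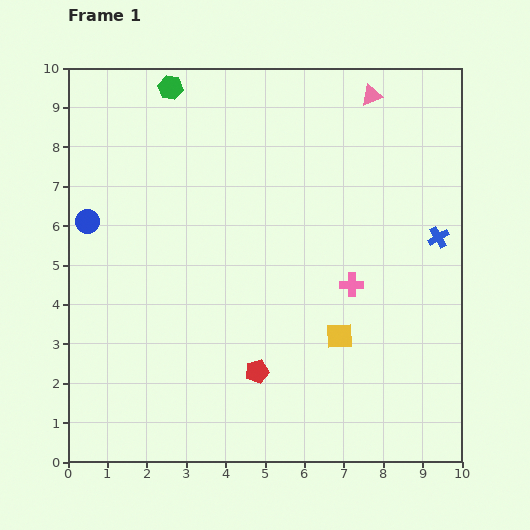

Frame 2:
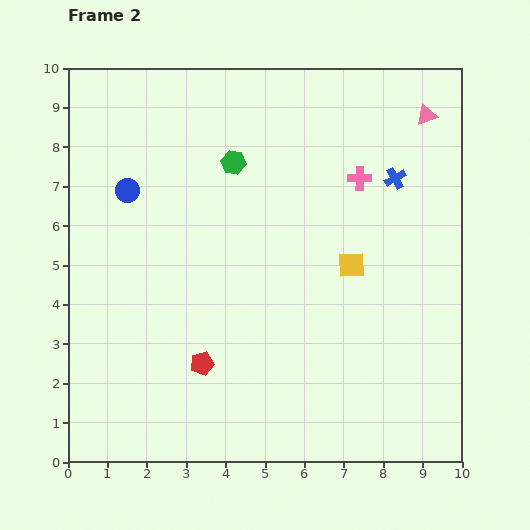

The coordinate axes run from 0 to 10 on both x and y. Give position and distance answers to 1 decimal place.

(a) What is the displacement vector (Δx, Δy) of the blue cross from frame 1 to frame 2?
(-1.1, 1.5)

The blue cross was at (9.4, 5.7) in frame 1 and (8.3, 7.2) in frame 2.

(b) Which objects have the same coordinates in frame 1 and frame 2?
none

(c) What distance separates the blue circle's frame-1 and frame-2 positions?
1.3

The blue circle moved from (0.5, 6.1) to (1.5, 6.9), a distance of √(1.0² + 0.8²) ≈ 1.3.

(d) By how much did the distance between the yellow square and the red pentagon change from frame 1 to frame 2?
+2.2

Distance in frame 1: 2.3. Distance in frame 2: 4.5.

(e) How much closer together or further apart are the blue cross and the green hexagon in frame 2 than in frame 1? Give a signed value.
-3.7

Distance in frame 1: 7.8. Distance in frame 2: 4.1.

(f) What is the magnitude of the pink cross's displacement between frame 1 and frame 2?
2.7

The pink cross moved from (7.2, 4.5) to (7.4, 7.2), a distance of √(0.2² + 2.7²) ≈ 2.7.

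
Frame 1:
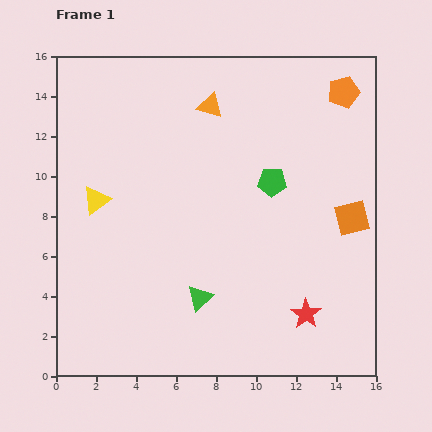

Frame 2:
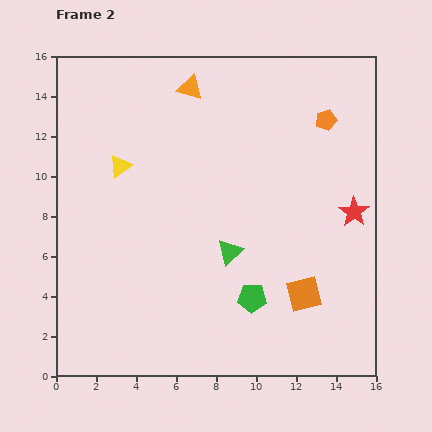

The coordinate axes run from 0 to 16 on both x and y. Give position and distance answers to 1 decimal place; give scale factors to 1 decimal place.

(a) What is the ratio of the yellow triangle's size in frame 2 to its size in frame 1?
0.8×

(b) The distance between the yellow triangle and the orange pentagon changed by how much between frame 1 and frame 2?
-2.9

Distance in frame 1: 13.5. Distance in frame 2: 10.6.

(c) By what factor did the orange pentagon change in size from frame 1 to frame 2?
0.7×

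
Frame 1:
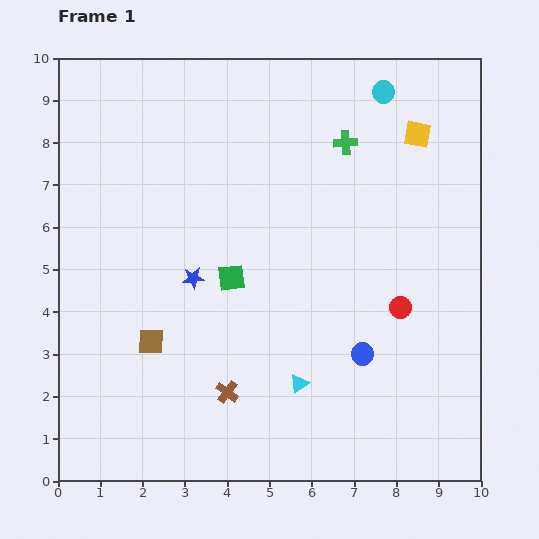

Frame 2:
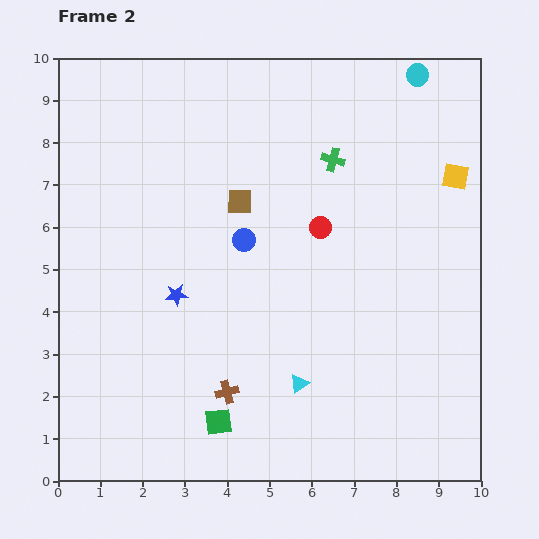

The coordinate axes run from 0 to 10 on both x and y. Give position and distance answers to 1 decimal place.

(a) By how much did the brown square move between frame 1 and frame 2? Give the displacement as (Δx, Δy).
(2.1, 3.3)

The brown square was at (2.2, 3.3) in frame 1 and (4.3, 6.6) in frame 2.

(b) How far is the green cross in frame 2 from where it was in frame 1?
0.5

The green cross moved from (6.8, 8.0) to (6.5, 7.6), a distance of √(0.3² + 0.4²) ≈ 0.5.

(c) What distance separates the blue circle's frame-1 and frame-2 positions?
3.9

The blue circle moved from (7.2, 3.0) to (4.4, 5.7), a distance of √(2.8² + 2.7²) ≈ 3.9.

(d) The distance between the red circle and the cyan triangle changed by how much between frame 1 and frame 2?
+0.7

Distance in frame 1: 3.0. Distance in frame 2: 3.7.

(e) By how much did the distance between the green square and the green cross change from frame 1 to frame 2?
+2.6

Distance in frame 1: 4.2. Distance in frame 2: 6.8.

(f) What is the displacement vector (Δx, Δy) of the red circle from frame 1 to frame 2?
(-1.9, 1.9)

The red circle was at (8.1, 4.1) in frame 1 and (6.2, 6.0) in frame 2.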